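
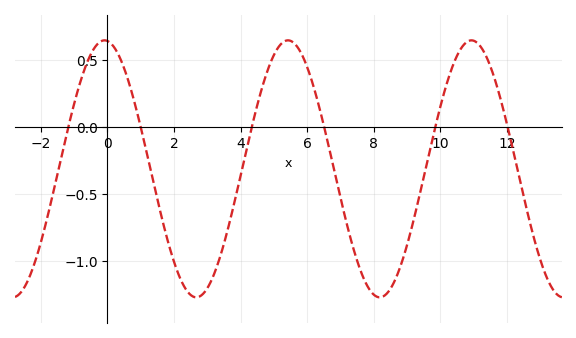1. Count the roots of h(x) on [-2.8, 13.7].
6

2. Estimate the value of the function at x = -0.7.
0.45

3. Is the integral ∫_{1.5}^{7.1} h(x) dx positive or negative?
negative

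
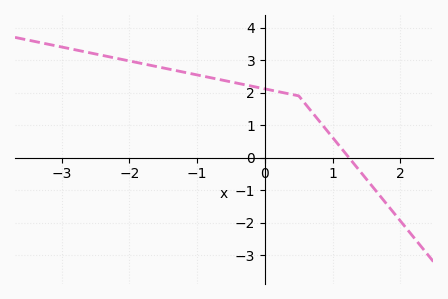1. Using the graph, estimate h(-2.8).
3.32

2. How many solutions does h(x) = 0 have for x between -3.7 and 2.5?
1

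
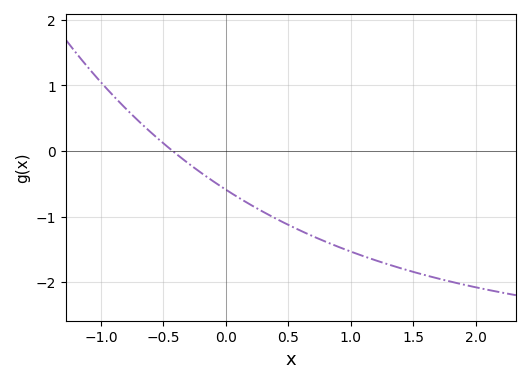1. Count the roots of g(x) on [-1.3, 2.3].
1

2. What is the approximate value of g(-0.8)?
0.6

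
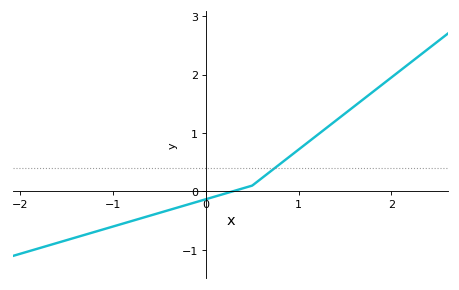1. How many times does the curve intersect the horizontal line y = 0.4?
1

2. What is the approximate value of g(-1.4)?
-0.8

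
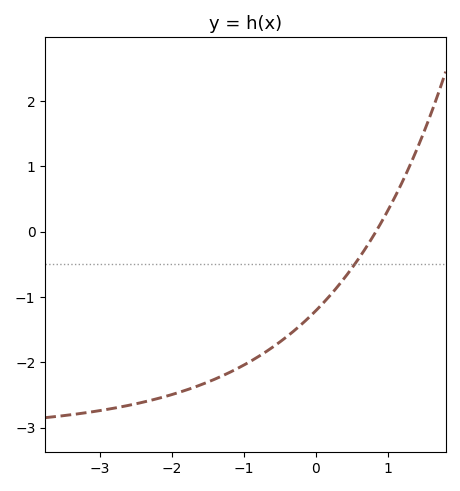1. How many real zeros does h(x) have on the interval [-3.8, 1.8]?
1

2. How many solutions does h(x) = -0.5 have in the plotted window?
1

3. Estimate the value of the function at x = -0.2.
-1.4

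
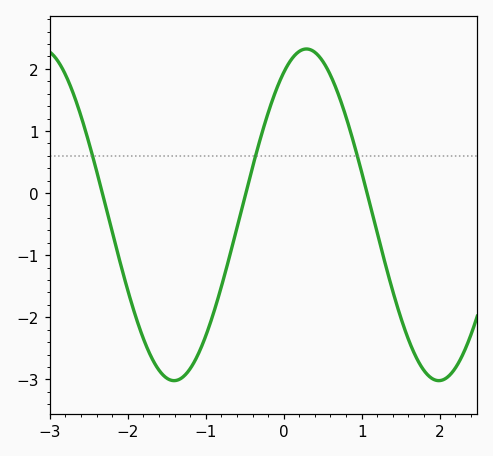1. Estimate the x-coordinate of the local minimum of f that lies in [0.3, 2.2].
2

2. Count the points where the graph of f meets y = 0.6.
3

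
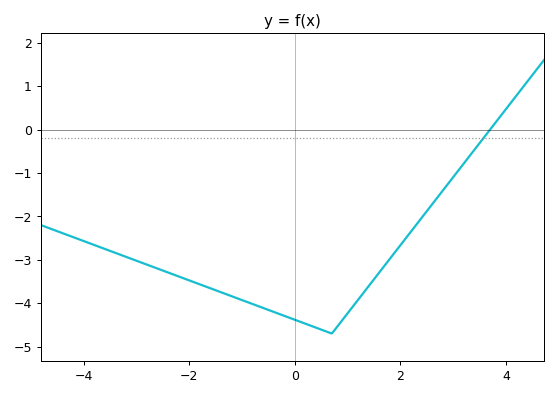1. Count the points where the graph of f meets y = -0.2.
1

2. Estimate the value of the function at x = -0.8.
-4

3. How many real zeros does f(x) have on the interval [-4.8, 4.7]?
1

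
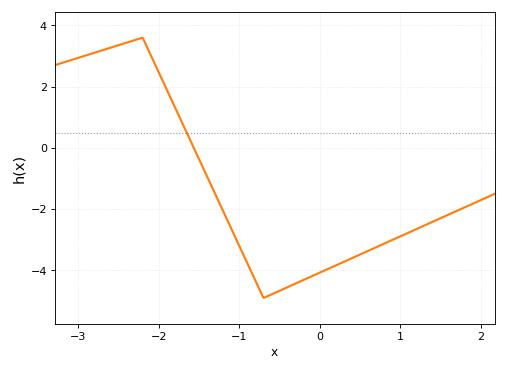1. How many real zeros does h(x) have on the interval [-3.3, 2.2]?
1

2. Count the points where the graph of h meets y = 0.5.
1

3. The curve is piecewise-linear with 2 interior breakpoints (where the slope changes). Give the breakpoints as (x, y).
(-2.2, 3.6); (-0.7, -4.9)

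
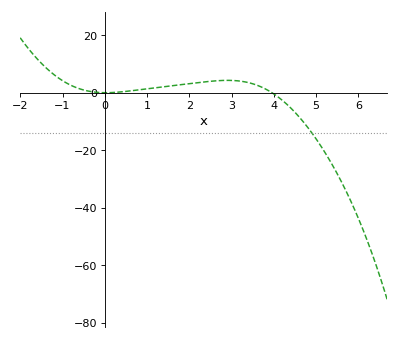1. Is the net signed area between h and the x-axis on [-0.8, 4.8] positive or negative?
positive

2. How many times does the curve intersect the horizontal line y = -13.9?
1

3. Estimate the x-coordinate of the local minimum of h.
0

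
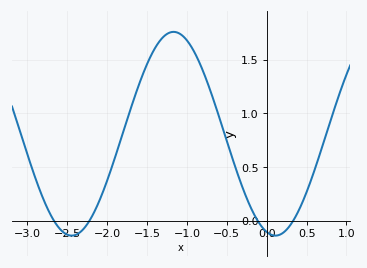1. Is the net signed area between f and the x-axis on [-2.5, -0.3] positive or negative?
positive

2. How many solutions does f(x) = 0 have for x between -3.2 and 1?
4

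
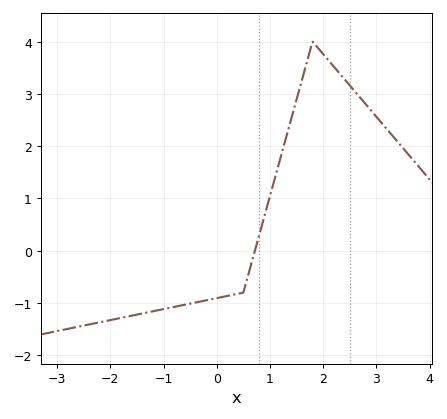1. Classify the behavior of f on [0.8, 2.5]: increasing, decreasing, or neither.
neither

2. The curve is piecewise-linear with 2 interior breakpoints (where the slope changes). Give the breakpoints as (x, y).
(0.5, -0.8); (1.8, 4)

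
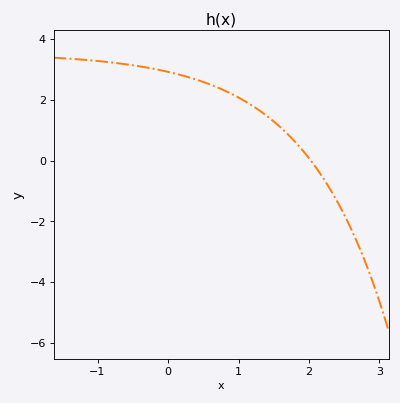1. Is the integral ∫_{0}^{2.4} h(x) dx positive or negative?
positive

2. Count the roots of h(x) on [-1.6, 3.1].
1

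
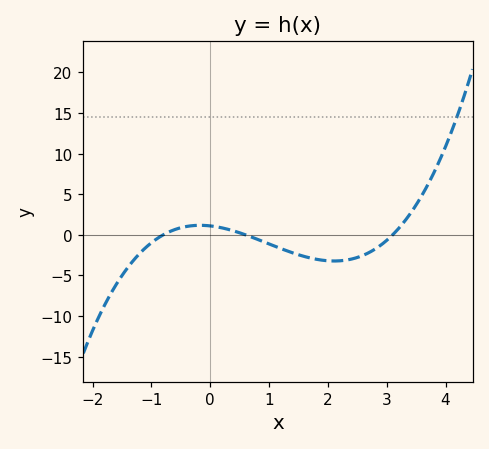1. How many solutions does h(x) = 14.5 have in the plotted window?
1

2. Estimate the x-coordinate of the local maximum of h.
-0.2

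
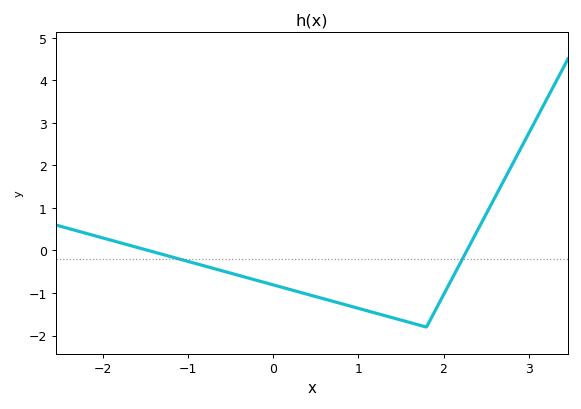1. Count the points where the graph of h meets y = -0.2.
2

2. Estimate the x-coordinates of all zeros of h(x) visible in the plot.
-1.47, 2.27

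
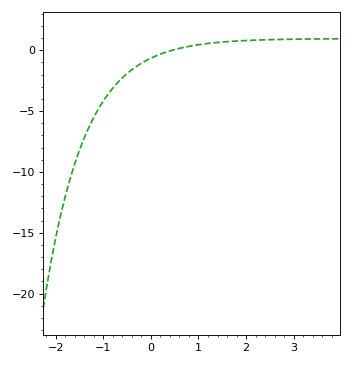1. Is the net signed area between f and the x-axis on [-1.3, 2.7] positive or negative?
negative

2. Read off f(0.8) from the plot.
0.5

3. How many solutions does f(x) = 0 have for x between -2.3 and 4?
1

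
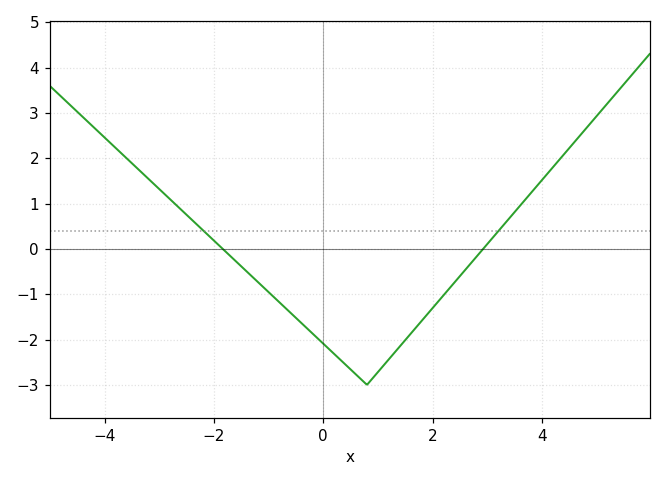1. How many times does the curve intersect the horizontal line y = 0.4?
2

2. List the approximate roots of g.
-1.84, 2.93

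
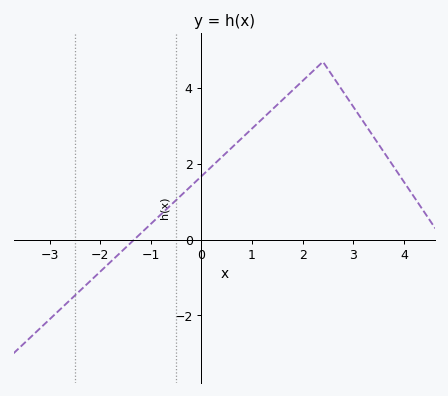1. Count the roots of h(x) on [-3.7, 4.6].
1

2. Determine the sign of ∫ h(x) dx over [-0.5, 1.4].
positive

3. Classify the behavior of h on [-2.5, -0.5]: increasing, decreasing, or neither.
increasing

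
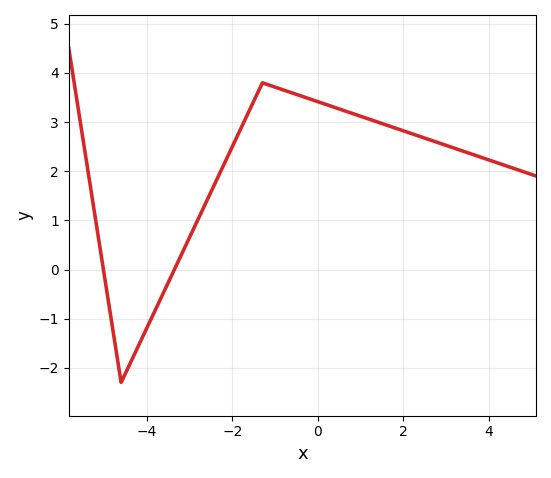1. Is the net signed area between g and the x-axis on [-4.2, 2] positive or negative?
positive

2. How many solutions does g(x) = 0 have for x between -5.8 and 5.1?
2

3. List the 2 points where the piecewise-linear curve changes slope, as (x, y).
(-4.6, -2.3); (-1.3, 3.8)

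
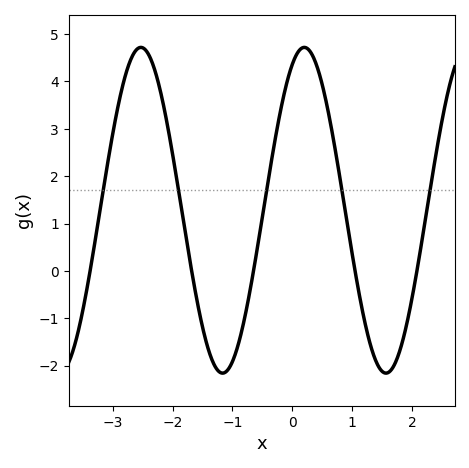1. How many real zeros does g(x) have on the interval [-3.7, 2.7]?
5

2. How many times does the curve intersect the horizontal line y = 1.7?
5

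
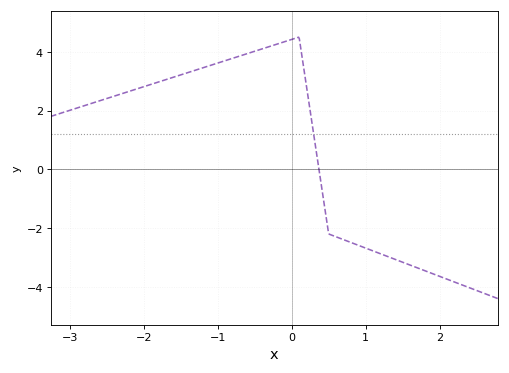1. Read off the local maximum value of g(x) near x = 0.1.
4.5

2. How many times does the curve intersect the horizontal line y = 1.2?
1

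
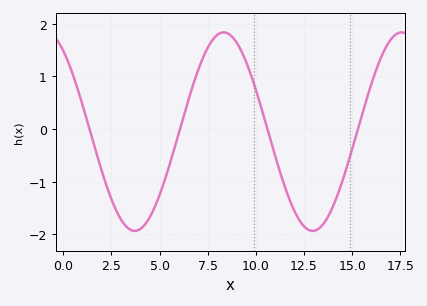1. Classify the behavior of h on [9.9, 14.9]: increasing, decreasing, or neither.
neither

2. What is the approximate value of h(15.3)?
0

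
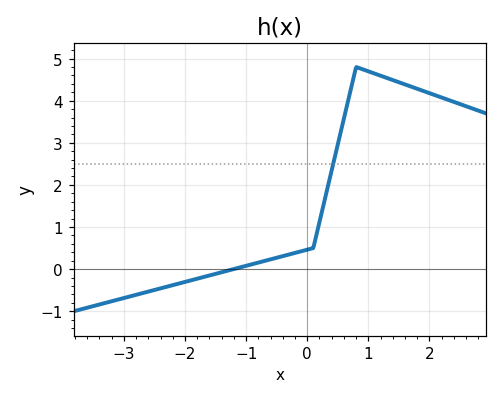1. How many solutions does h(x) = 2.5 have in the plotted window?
1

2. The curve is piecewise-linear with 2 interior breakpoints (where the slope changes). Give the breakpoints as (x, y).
(0.1, 0.5); (0.8, 4.8)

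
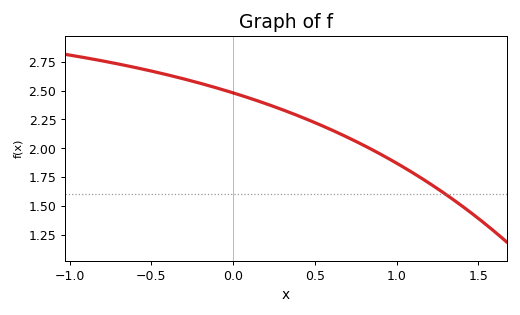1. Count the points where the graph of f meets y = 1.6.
1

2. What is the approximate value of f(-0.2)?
2.56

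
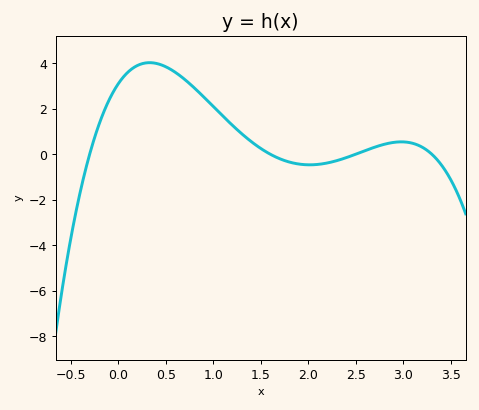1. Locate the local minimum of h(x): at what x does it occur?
2.02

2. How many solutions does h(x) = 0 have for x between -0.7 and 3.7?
4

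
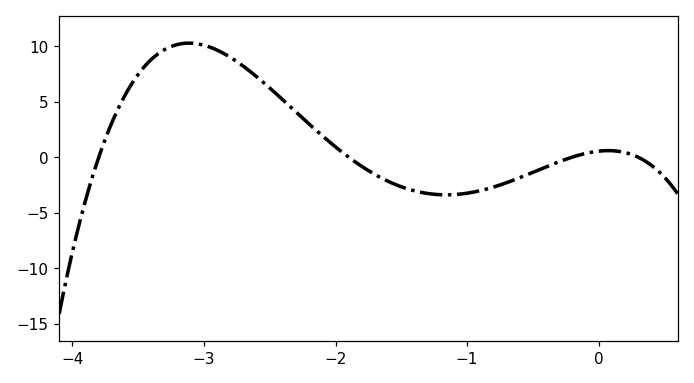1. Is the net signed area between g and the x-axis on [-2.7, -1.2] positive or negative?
positive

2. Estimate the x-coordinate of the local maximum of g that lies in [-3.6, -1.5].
-3.1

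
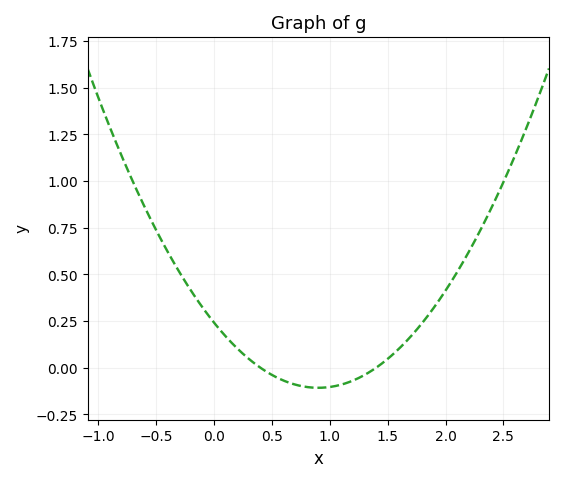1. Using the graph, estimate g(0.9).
-0.107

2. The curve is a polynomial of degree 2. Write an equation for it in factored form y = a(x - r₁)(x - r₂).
y = 0.43(x - 0.4)(x - 1.4)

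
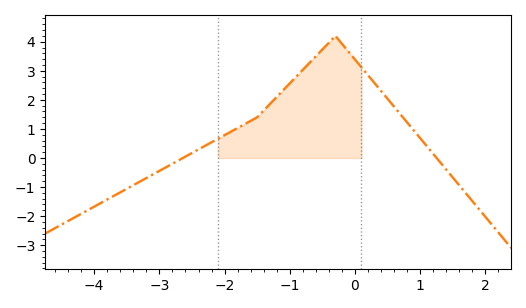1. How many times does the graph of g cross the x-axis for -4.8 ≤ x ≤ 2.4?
2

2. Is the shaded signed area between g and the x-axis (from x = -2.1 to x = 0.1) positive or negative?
positive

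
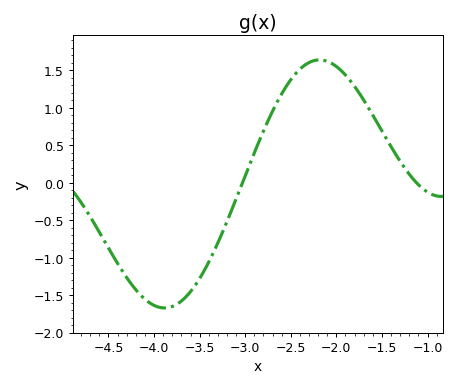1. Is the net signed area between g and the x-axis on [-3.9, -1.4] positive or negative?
positive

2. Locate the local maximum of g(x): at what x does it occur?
-2.2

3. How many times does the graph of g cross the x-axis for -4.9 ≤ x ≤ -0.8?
2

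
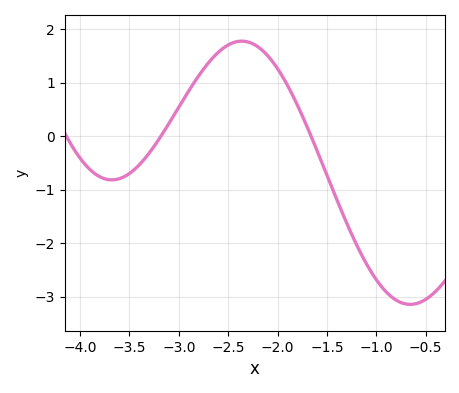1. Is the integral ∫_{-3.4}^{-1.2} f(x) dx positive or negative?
positive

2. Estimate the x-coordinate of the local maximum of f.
-2.36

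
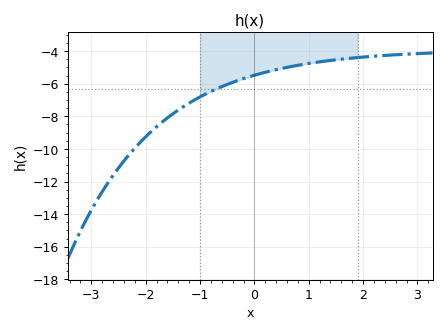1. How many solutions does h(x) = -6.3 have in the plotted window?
1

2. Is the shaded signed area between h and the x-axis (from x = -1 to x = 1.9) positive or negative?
negative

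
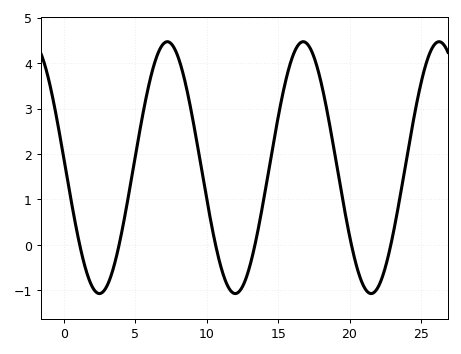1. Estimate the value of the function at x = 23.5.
1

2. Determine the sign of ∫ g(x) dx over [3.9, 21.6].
positive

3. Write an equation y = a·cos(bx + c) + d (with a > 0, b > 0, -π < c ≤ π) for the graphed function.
y = 2.77cos(0.66x + 1.5) + 1.7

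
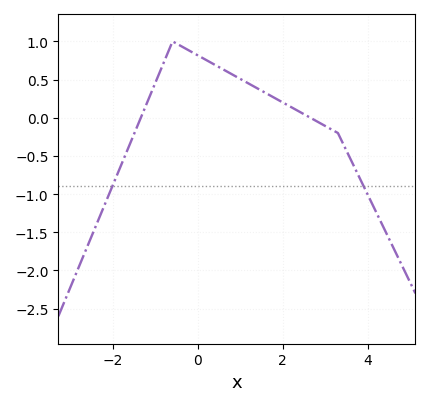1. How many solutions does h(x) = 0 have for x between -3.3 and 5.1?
2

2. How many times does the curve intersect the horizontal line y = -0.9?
2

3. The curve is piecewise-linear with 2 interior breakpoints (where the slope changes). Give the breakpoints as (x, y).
(-0.6, 1); (3.3, -0.2)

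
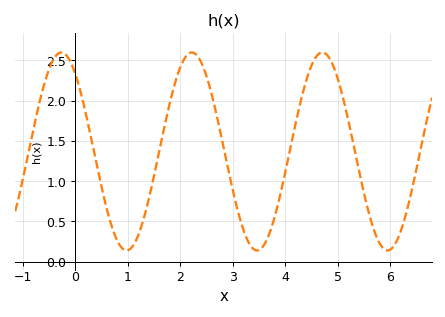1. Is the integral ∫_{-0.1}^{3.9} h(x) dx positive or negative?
positive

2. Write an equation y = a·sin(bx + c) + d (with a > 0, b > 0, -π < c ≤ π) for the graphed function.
y = 1.23sin(2.53x + 2.24) + 1.37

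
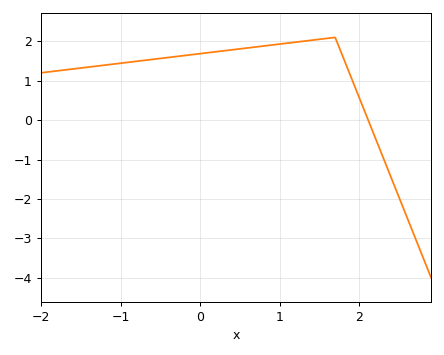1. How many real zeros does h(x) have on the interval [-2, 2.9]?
1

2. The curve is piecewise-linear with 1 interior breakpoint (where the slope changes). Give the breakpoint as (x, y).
(1.7, 2.1)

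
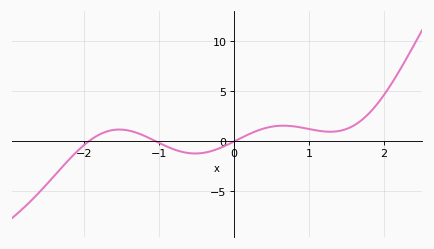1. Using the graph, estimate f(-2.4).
-3.47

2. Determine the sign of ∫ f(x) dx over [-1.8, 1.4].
positive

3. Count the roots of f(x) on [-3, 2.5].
3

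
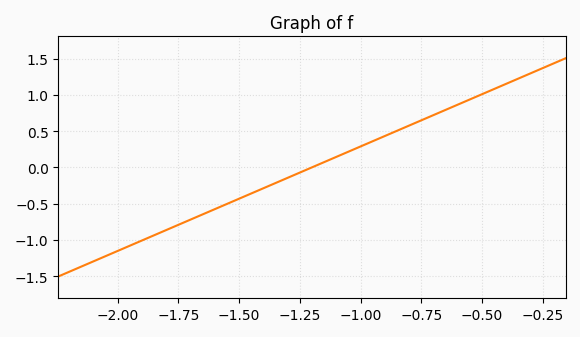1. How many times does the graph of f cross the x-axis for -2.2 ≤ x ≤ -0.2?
1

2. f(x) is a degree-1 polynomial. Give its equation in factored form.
y = 1.44(x + 1.2)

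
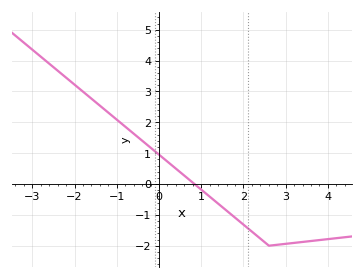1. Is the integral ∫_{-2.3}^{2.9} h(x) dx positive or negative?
positive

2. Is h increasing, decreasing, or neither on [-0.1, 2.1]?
decreasing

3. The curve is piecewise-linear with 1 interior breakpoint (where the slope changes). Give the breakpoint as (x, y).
(2.6, -2)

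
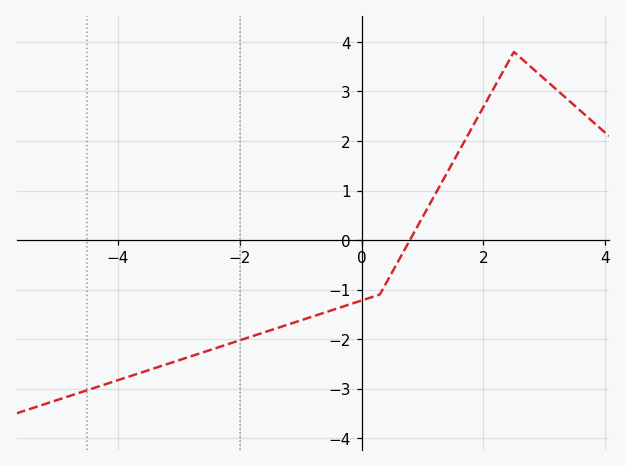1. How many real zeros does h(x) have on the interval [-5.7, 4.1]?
1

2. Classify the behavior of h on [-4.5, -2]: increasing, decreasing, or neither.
increasing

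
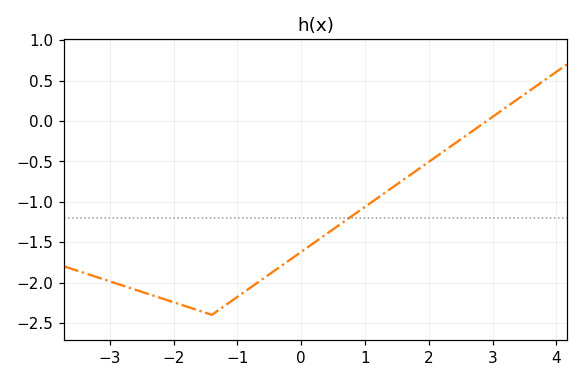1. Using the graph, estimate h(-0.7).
-2.01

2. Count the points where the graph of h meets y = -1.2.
1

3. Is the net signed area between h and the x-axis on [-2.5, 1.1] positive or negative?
negative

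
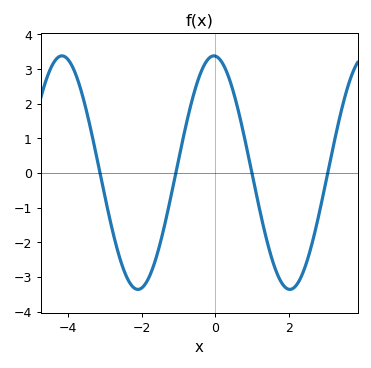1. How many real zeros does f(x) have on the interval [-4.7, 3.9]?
4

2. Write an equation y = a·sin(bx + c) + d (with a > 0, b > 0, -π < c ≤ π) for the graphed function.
y = 3.37sin(1.52x + 1.62) + 0.01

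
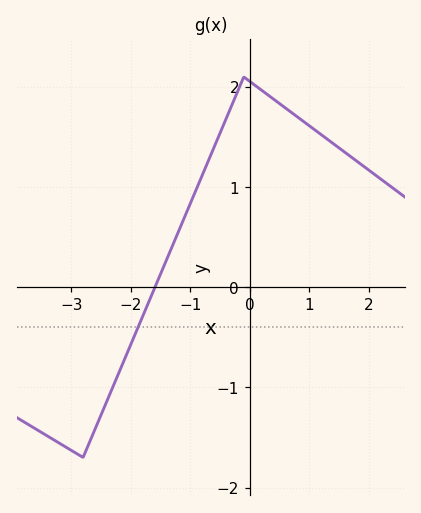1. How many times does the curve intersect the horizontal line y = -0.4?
1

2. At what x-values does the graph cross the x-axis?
-1.59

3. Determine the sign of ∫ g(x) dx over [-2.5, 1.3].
positive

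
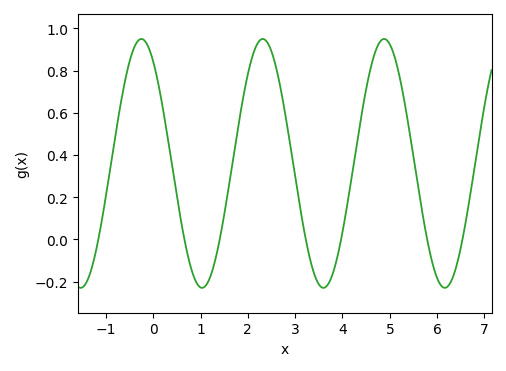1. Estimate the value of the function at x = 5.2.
0.778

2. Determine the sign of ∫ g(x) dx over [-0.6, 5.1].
positive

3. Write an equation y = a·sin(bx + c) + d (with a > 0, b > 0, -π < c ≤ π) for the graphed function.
y = 0.59sin(2.45x + 2.18) + 0.36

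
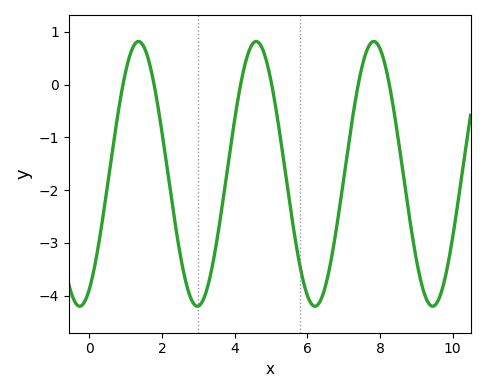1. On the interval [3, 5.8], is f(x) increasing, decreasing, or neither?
neither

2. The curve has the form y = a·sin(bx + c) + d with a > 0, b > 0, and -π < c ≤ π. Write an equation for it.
y = 2.51sin(1.94x - 1.05) - 1.69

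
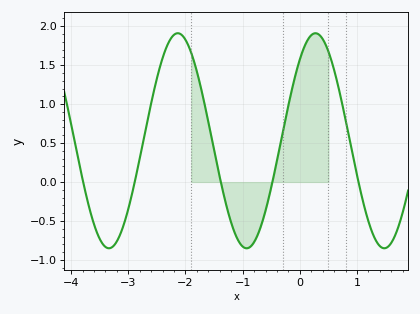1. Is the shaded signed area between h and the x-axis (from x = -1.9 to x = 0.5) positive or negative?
positive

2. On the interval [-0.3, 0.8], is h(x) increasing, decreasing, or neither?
neither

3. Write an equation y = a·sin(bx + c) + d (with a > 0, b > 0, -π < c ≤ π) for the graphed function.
y = 1.38sin(2.6x + 0.86) + 0.53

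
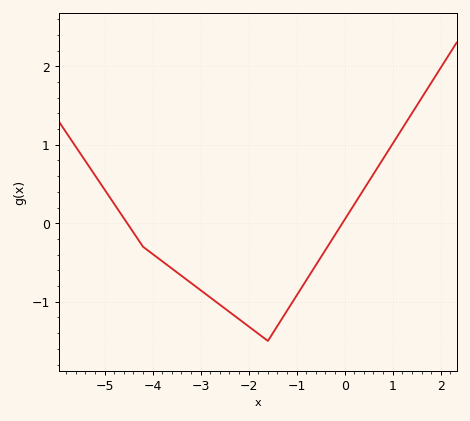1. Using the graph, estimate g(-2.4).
-1.1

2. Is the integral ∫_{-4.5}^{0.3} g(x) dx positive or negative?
negative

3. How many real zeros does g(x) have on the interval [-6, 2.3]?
2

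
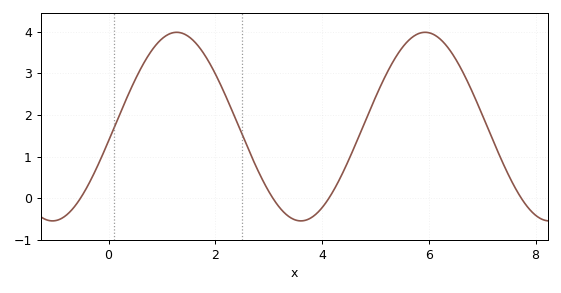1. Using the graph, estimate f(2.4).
1.84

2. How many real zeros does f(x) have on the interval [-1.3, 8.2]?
4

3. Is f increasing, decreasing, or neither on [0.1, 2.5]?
neither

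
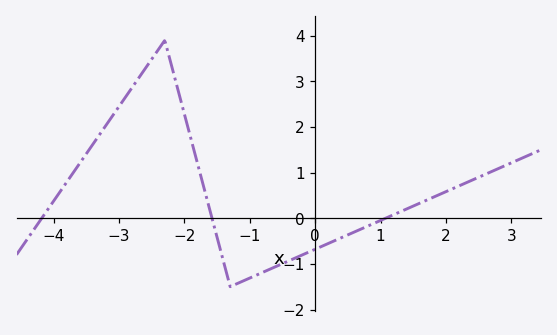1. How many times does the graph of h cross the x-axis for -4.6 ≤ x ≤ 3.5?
3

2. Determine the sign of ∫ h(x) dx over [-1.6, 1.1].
negative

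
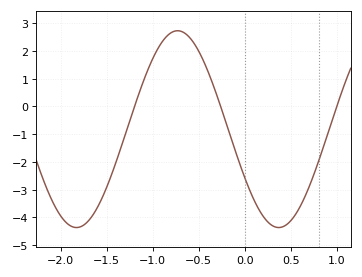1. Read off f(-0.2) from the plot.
-0.633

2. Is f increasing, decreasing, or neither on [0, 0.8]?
neither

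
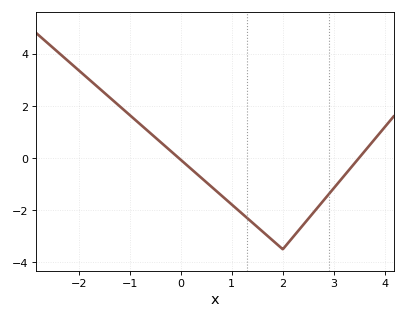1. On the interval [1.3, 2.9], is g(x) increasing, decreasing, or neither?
neither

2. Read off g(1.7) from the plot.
-2.98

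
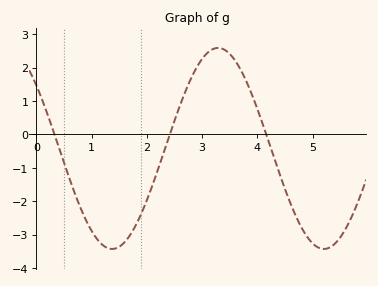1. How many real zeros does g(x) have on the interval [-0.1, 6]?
3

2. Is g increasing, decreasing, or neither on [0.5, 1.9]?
neither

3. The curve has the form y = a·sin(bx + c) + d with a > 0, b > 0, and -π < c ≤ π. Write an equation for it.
y = 3.01sin(1.6x + 2.5) - 0.42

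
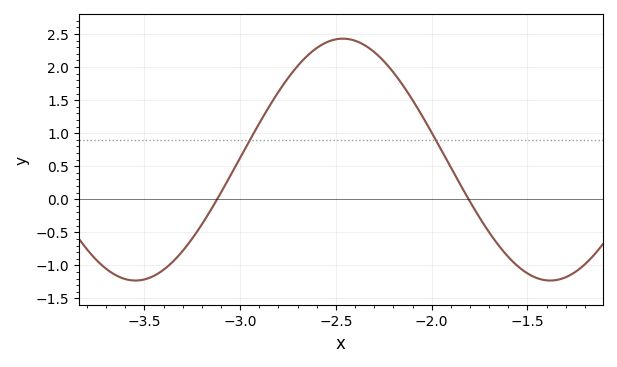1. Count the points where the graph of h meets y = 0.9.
2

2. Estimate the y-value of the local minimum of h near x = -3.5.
-1.25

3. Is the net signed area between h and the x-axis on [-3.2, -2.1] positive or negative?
positive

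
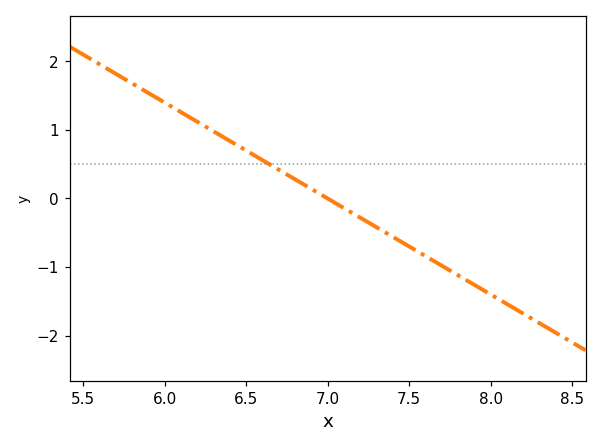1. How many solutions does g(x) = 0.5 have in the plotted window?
1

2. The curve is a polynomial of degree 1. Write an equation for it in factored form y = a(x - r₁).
y = -1.4(x - 7)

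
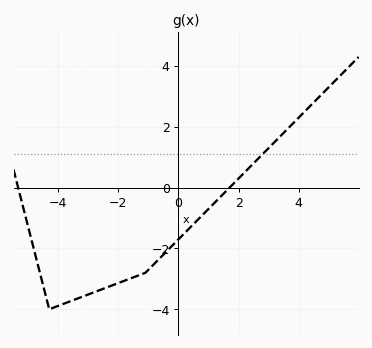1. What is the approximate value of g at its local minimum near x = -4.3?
-4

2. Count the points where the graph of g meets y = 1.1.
1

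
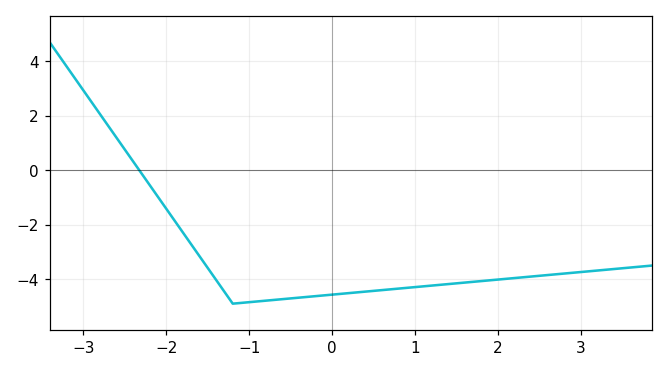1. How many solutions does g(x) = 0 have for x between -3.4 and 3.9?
1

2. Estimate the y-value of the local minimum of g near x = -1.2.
-4.9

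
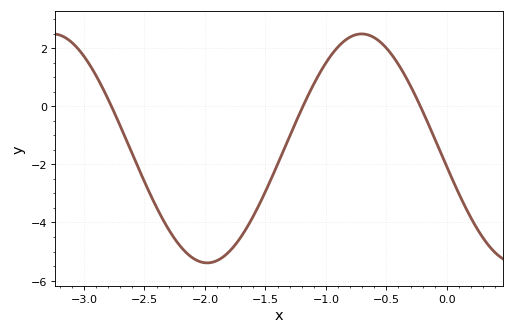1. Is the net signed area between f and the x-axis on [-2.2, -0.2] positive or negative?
negative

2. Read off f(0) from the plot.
-2.08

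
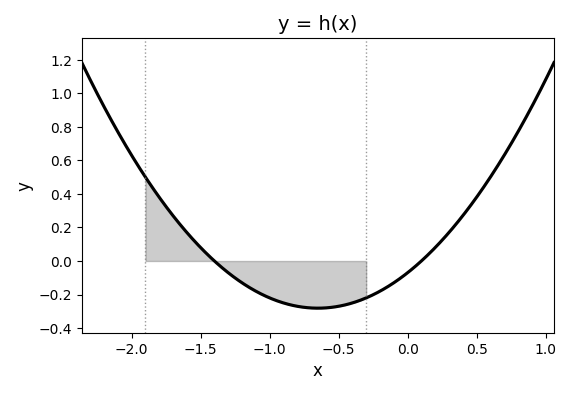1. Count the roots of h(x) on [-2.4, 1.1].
2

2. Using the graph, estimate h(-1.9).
0.5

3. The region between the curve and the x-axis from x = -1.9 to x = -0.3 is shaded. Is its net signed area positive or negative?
negative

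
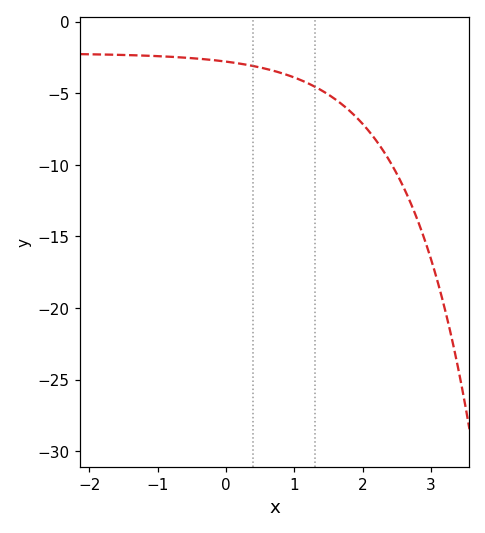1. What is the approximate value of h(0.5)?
-3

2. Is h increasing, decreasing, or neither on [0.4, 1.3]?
decreasing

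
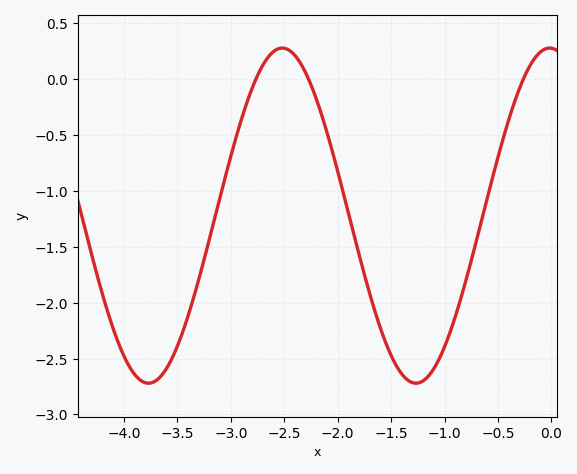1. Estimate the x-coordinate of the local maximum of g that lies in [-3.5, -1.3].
-2.52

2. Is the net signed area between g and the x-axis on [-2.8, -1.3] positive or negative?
negative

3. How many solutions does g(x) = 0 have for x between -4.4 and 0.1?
3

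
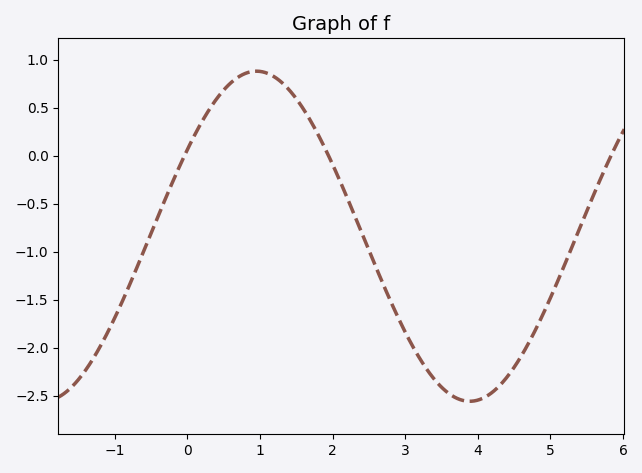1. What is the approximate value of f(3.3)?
-2.23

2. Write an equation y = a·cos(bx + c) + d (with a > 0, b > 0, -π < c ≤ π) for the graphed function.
y = 1.72cos(1.07x - 1.02) - 0.84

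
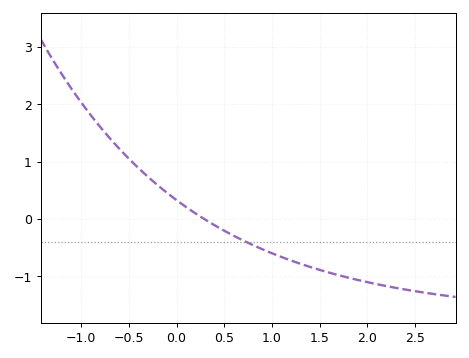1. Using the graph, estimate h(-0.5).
1.05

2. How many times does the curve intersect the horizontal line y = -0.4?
1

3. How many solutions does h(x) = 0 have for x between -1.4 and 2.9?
1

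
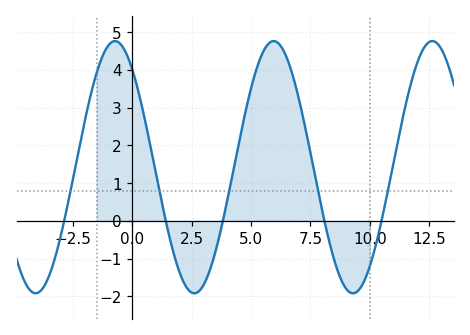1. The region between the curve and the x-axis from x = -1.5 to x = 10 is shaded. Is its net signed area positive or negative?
positive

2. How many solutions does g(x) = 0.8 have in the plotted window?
5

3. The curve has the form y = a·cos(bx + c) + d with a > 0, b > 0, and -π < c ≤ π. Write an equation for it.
y = 3.34cos(0.94x + 0.69) + 1.42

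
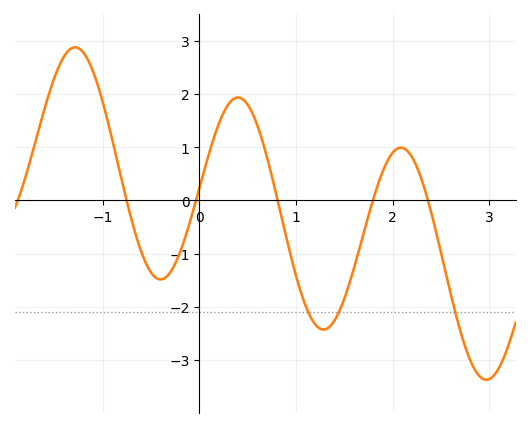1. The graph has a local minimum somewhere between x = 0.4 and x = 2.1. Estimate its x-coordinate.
1.3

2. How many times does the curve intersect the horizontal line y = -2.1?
3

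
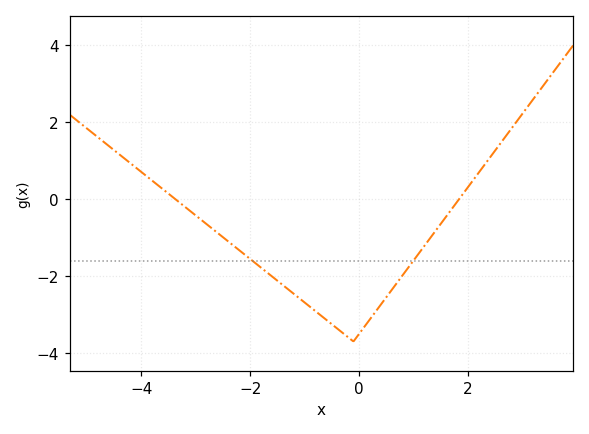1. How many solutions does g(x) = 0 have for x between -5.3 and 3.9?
2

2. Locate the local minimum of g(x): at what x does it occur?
-0.102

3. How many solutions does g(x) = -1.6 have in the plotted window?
2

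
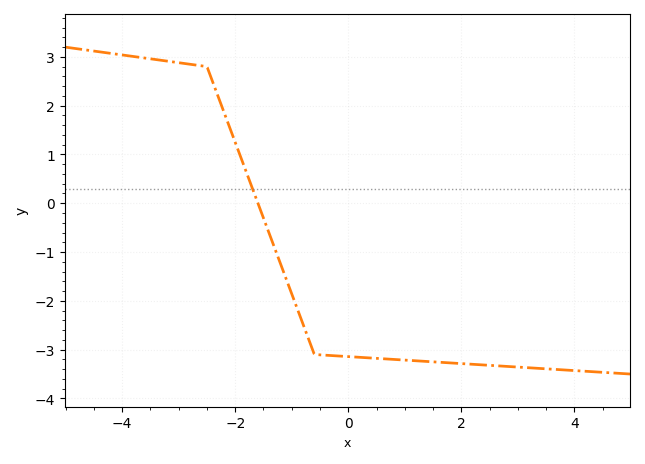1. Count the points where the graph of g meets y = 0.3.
1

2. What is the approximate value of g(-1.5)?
-0.3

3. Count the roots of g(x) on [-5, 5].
1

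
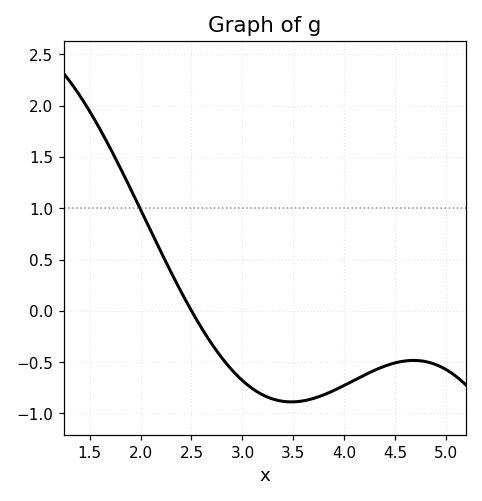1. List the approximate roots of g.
2.5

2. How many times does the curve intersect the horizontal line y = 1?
1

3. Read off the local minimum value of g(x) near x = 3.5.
-0.889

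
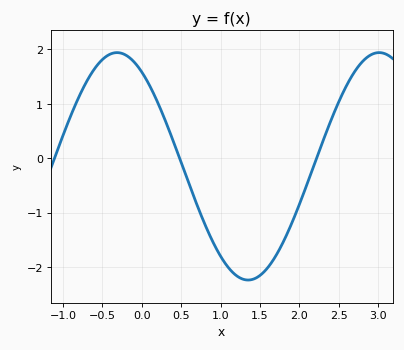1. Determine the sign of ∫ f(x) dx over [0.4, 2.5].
negative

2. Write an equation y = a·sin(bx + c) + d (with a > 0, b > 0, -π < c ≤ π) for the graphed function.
y = 2.09sin(1.89x + 2.16) - 0.15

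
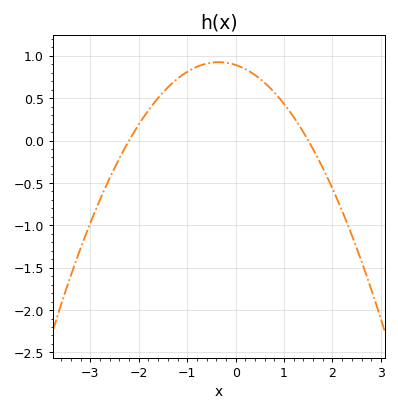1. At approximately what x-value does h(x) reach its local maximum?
-0.4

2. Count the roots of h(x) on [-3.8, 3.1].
2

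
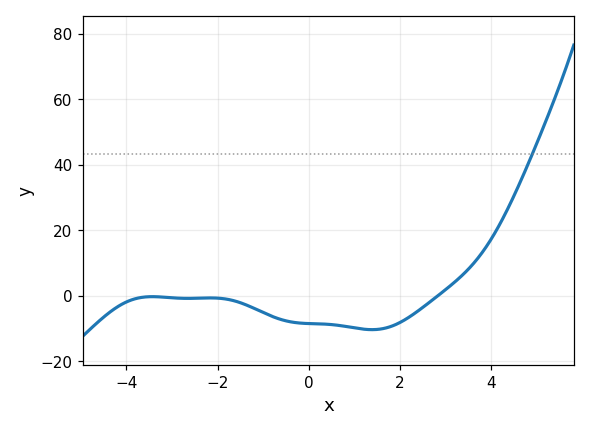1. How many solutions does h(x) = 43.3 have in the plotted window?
1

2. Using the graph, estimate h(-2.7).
0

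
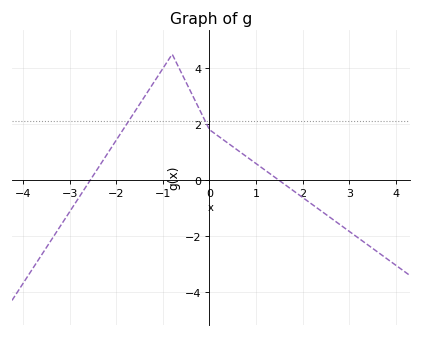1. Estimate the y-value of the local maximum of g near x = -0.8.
4.4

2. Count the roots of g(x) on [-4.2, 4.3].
2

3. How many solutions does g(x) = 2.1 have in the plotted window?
2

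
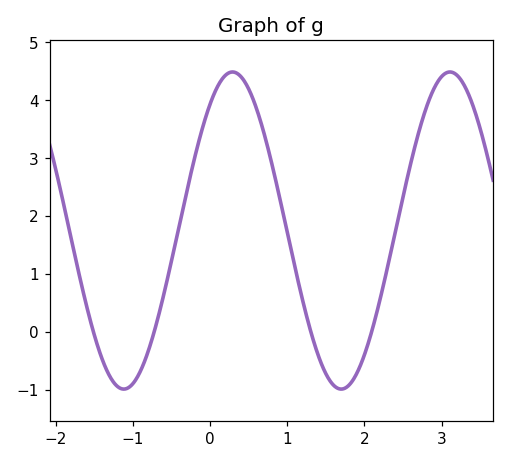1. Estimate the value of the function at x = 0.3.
4.5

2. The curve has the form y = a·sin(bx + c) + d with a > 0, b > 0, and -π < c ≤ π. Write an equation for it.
y = 2.74sin(2.2x + 0.92) + 1.75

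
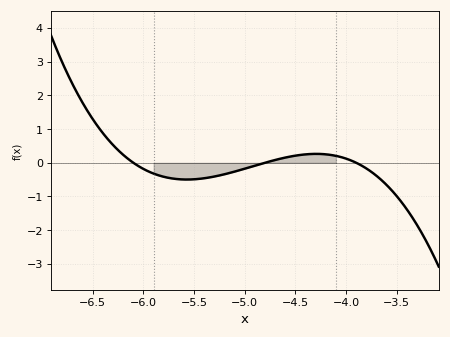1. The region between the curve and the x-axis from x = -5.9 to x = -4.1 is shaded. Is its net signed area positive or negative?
negative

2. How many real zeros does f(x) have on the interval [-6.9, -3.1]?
3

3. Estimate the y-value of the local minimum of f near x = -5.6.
-0.5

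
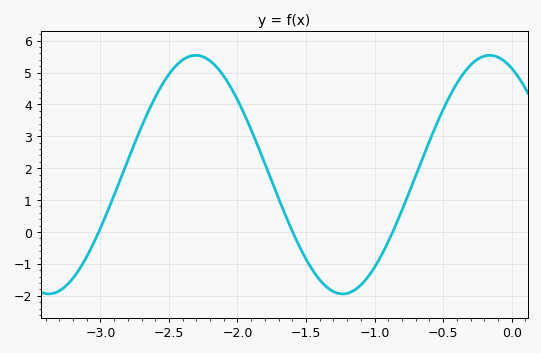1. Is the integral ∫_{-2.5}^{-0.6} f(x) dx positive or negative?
positive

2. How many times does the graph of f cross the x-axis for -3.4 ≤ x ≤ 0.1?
3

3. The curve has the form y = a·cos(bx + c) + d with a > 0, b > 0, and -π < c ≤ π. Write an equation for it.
y = 3.74cos(2.9x + 0.47) + 1.8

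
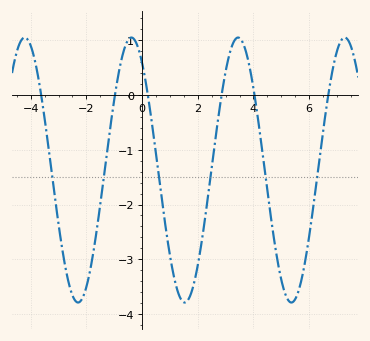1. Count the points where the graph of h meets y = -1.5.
6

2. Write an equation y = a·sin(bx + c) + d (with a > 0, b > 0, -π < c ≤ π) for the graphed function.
y = 2.42sin(1.64x + 2.2) - 1.37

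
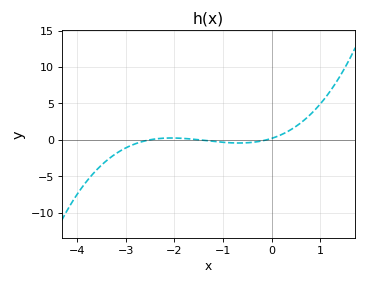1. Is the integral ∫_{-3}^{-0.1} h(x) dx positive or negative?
negative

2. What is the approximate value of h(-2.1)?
0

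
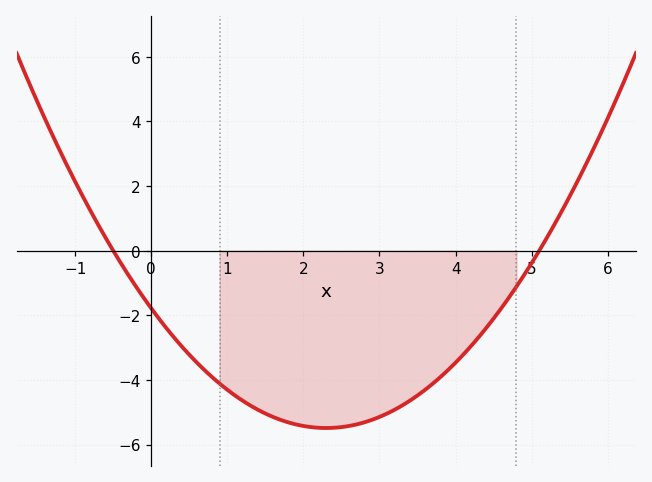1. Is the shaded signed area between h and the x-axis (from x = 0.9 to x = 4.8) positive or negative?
negative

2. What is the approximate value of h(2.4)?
-5.4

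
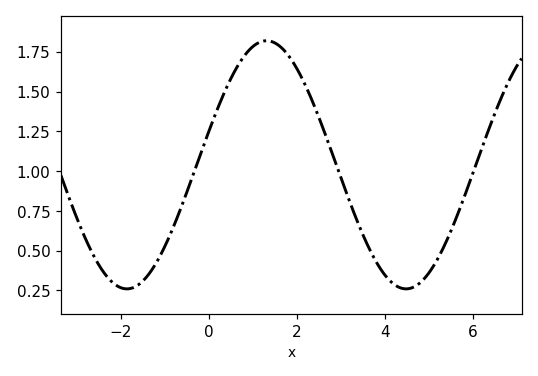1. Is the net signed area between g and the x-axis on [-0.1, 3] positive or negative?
positive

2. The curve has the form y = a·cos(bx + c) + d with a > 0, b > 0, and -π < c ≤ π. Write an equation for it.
y = 0.78cos(0.99x - 1.3) + 1.04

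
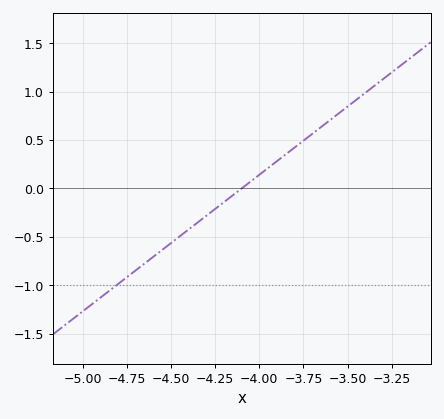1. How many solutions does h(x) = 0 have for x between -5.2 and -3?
1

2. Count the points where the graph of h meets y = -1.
1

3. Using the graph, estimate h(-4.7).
-0.85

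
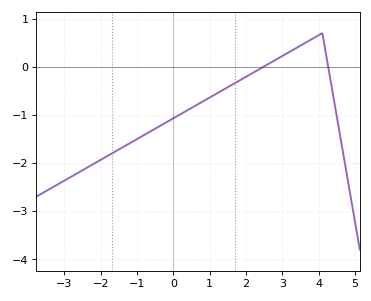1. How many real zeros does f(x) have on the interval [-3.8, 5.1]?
2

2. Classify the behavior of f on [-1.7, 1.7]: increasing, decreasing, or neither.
increasing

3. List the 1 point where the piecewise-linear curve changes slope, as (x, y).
(4.1, 0.7)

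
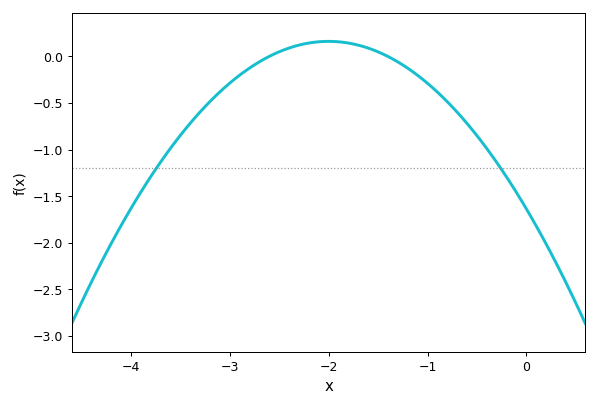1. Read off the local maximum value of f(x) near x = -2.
0.15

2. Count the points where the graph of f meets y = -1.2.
2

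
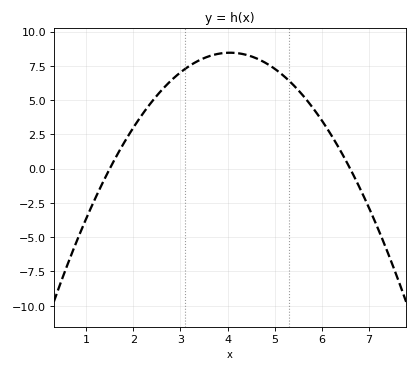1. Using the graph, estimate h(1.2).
-2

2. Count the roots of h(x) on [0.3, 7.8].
2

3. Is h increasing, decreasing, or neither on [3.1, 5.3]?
neither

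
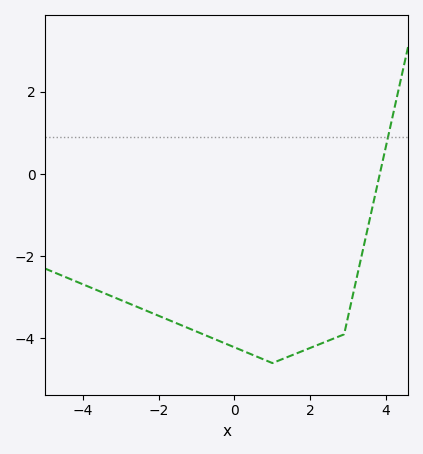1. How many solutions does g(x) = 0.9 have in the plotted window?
1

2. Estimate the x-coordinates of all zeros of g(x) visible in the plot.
3.8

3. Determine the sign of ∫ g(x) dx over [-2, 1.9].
negative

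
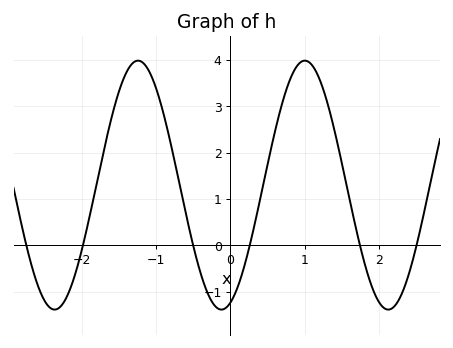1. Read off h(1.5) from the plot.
1.76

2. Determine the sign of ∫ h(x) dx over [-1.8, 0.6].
positive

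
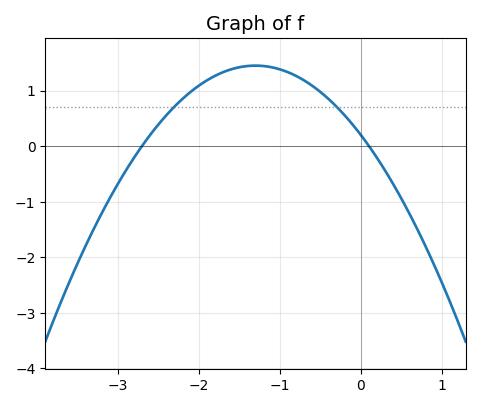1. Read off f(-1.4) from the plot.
1.44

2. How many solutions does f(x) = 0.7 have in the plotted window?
2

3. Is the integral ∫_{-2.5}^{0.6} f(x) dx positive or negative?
positive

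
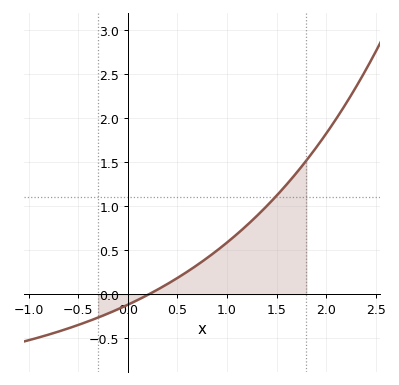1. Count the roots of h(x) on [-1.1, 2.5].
1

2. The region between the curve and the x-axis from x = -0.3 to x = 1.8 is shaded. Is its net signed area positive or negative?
positive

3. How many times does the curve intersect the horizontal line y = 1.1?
1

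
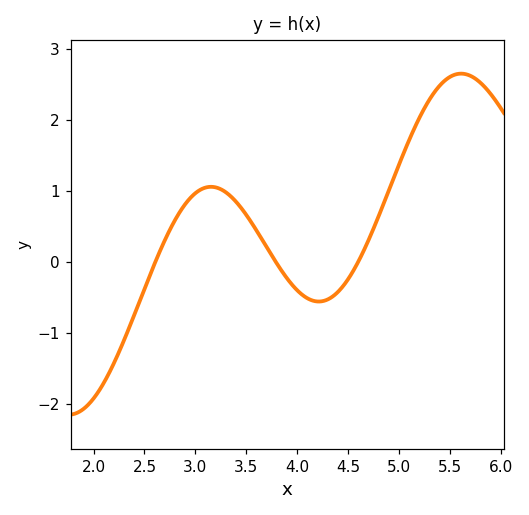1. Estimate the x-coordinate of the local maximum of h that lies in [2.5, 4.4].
3.15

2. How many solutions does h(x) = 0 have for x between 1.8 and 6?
3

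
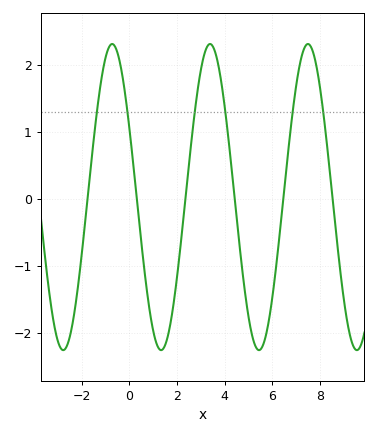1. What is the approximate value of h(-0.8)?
2.29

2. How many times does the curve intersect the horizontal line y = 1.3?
6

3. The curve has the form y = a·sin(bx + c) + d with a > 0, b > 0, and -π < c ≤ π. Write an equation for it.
y = 2.28sin(1.53x + 2.68) + 0.03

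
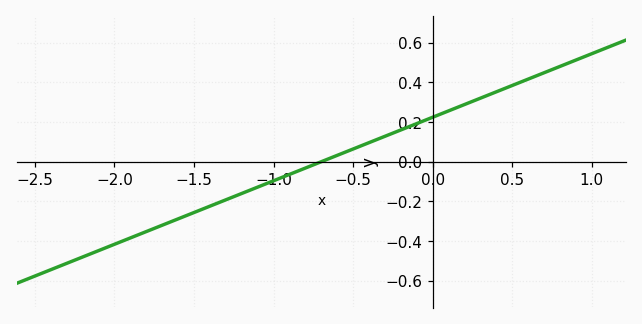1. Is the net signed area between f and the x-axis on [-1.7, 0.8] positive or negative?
positive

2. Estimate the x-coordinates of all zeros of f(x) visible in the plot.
-0.7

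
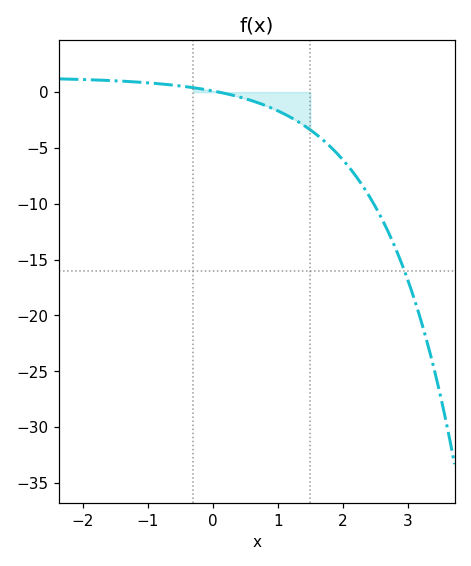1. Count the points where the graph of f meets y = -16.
1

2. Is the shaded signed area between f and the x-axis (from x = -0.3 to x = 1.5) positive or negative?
negative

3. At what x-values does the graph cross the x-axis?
0.096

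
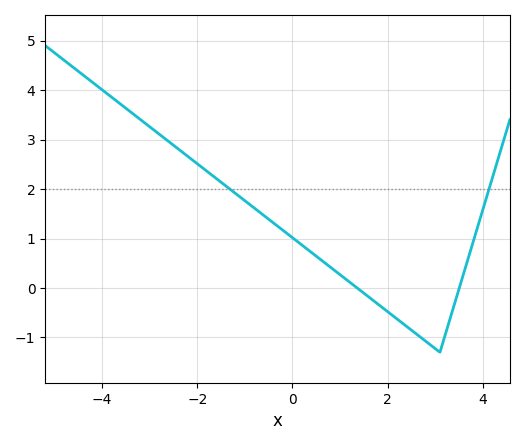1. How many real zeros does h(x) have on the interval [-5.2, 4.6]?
2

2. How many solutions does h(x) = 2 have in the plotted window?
2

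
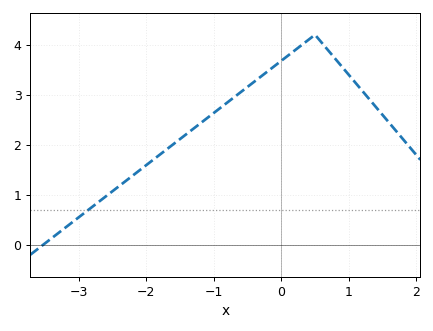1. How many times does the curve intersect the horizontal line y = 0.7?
1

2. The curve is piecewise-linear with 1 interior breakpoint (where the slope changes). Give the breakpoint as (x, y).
(0.5, 4.2)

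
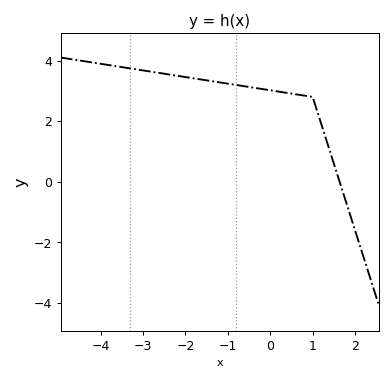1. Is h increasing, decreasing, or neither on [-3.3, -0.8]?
decreasing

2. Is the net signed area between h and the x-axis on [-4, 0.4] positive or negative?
positive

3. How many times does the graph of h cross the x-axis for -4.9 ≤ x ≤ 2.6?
1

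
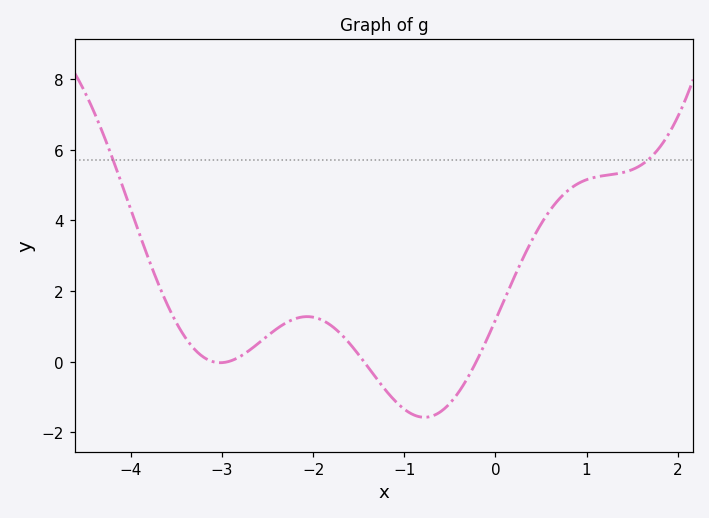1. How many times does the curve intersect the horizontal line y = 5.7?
2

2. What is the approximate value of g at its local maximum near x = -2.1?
1.2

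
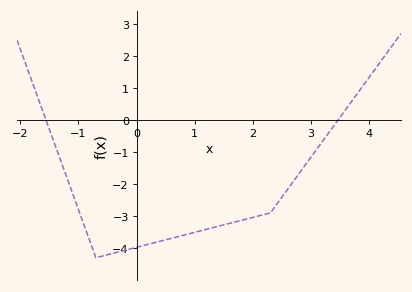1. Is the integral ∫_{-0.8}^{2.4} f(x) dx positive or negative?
negative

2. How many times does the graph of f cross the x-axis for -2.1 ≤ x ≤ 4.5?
2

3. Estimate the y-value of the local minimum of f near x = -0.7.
-4.3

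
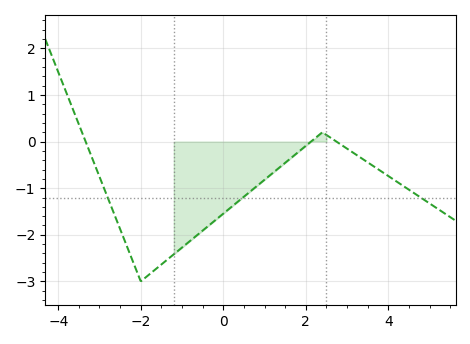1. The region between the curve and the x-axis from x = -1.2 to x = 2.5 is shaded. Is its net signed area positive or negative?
negative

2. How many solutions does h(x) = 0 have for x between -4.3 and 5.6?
3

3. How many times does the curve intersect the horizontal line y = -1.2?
3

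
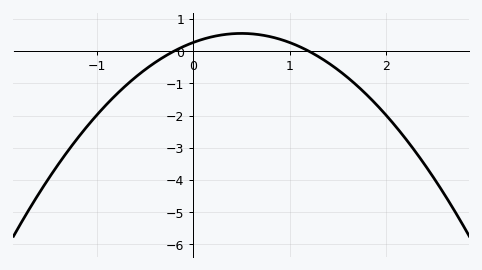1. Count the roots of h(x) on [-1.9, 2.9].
2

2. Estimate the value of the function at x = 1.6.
-0.8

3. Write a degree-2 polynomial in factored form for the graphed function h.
y = -1.13(x + 0.2)(x - 1.2)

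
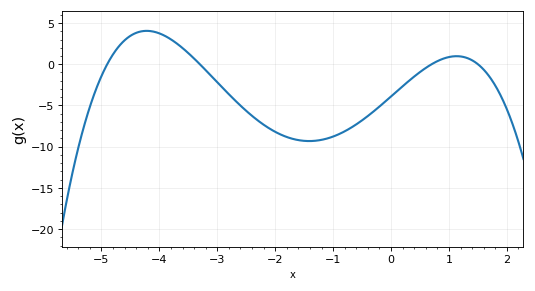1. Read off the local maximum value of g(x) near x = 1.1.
1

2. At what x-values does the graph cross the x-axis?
-4.8, -3.4, 0.6, 1.4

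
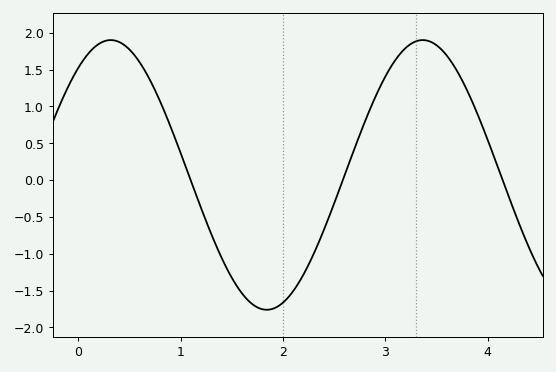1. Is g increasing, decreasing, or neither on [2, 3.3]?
increasing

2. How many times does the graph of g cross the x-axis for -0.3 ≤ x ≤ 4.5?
3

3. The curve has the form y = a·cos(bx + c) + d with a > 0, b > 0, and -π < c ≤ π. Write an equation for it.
y = 1.83cos(2.1x - 0.65) + 0.07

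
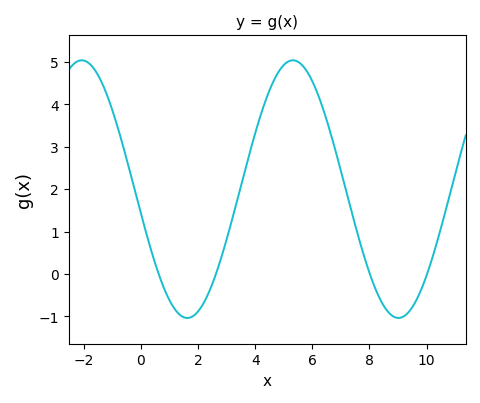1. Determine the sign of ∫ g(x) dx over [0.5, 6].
positive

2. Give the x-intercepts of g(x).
0.62, 2.63, 8.01, 10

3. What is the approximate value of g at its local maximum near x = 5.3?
5.04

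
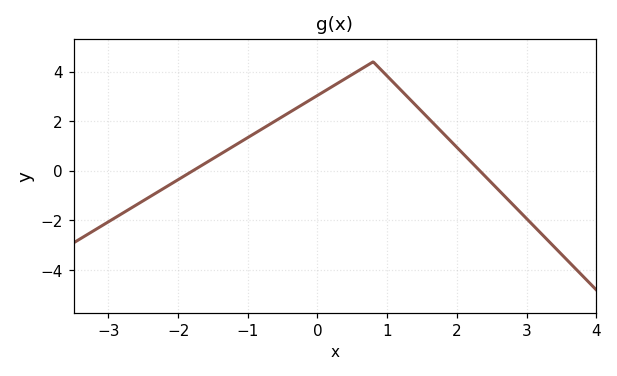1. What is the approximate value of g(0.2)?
3.38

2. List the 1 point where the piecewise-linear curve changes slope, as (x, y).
(0.8, 4.4)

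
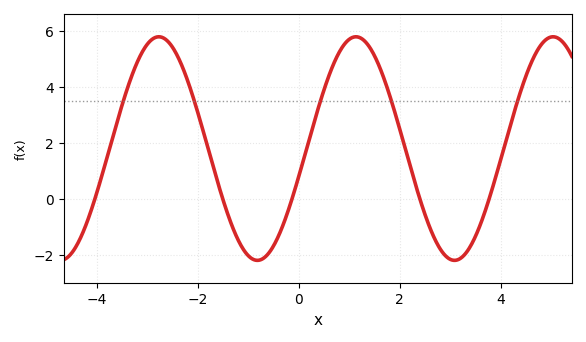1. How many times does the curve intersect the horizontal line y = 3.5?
5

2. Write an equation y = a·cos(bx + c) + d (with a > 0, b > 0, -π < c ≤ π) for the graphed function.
y = 4cos(1.61x - 1.82) + 1.8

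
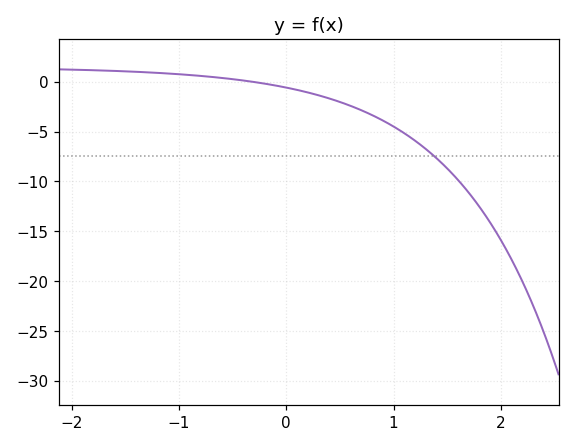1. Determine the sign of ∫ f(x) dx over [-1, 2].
negative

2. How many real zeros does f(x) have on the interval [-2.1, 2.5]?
1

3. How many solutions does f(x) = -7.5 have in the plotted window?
1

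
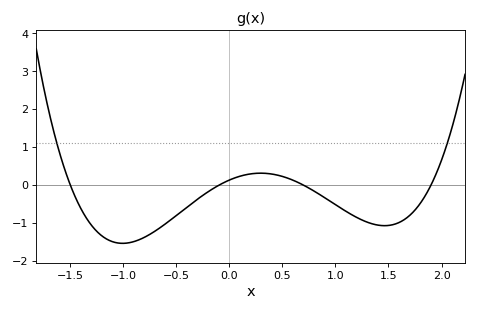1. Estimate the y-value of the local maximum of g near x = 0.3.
0.318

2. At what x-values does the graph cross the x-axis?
-1.5, -0.1, 0.7, 1.9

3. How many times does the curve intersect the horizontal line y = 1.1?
2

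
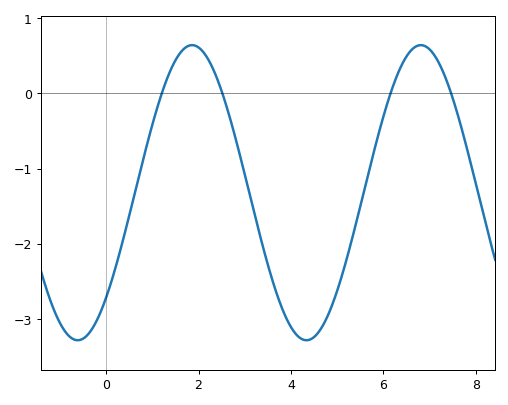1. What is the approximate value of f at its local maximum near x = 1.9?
0.64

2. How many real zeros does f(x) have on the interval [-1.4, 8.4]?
4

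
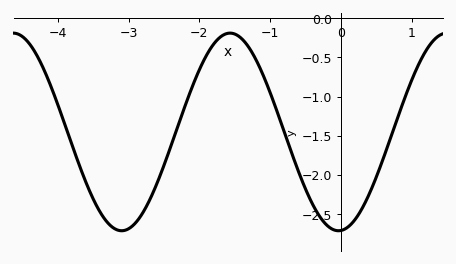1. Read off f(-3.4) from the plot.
-2.48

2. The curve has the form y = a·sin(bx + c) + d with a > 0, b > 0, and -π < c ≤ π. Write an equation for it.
y = 1.26sin(2.05x - 1.5) - 1.45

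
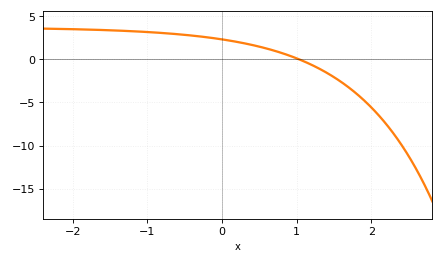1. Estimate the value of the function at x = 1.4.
-1.5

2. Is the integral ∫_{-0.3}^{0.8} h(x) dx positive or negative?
positive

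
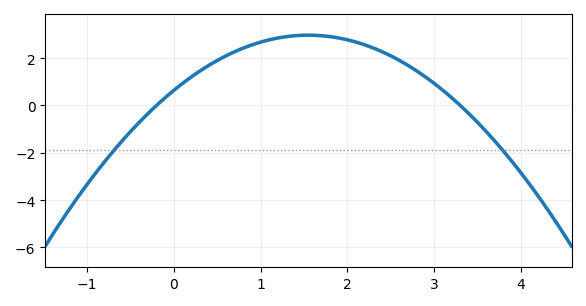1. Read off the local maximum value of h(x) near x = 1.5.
2.97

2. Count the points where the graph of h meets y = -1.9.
2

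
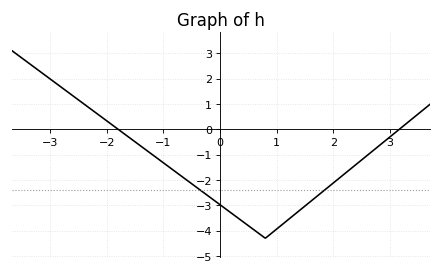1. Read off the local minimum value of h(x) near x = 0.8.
-4.3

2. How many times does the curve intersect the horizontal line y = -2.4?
2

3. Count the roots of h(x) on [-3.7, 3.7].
2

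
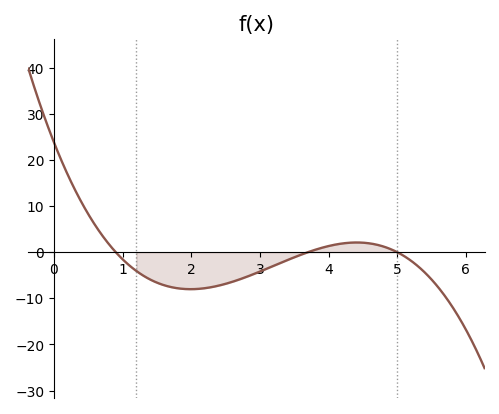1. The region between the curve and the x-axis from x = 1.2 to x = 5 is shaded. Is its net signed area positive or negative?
negative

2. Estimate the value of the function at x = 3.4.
-1.72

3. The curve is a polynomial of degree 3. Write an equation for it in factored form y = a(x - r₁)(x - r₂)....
y = -1.43(x - 0.9)(x - 3.7)(x - 5)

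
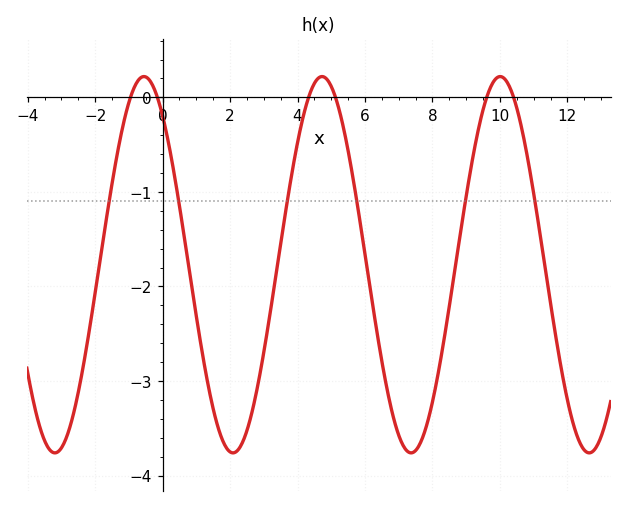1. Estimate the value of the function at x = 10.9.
-0.804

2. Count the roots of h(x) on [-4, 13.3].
6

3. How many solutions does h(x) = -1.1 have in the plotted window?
6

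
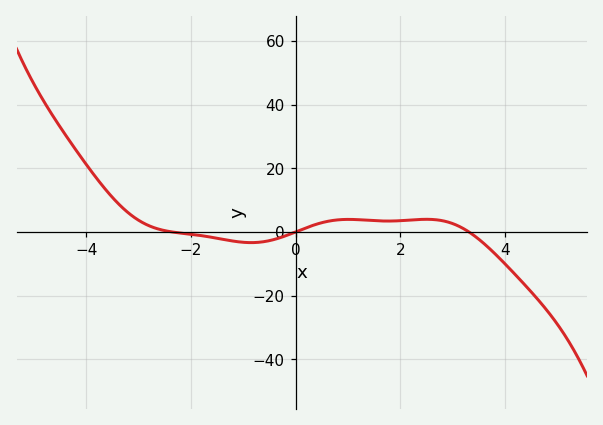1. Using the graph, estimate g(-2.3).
0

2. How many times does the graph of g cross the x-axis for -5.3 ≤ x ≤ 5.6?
3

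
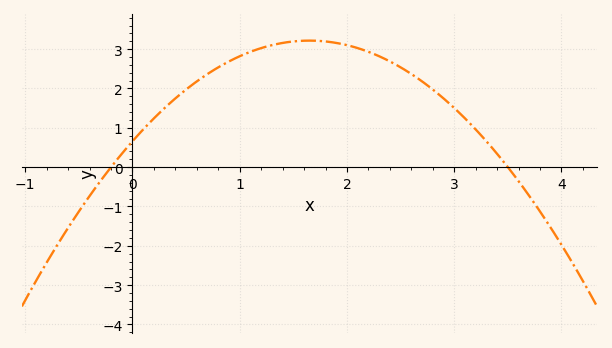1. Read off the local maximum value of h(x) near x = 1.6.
3.2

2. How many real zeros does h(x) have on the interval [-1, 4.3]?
2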